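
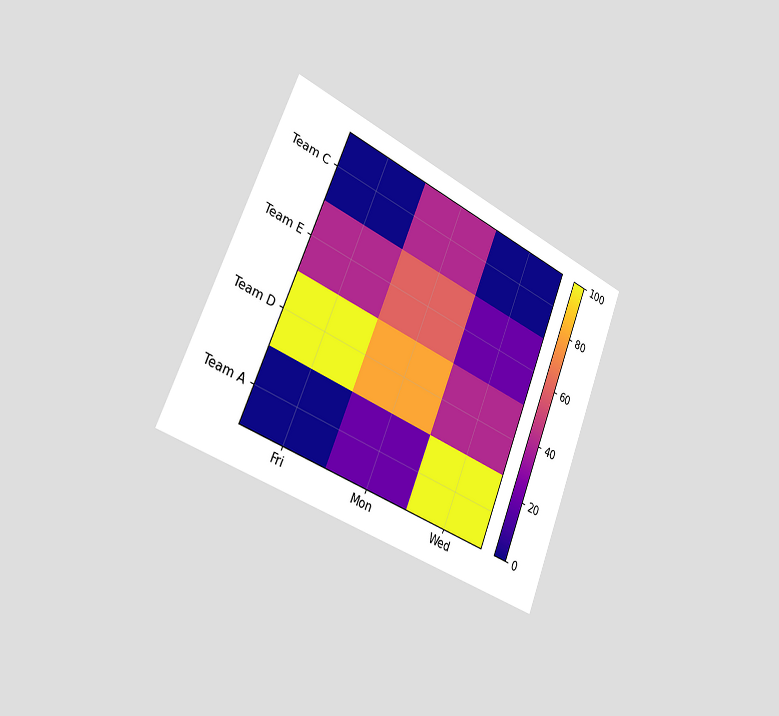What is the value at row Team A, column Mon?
The chart is tilted about 22° clockwise and viewed slightly from the left. Matching cell (Team A, Mon) against the colorbar gives 20.

20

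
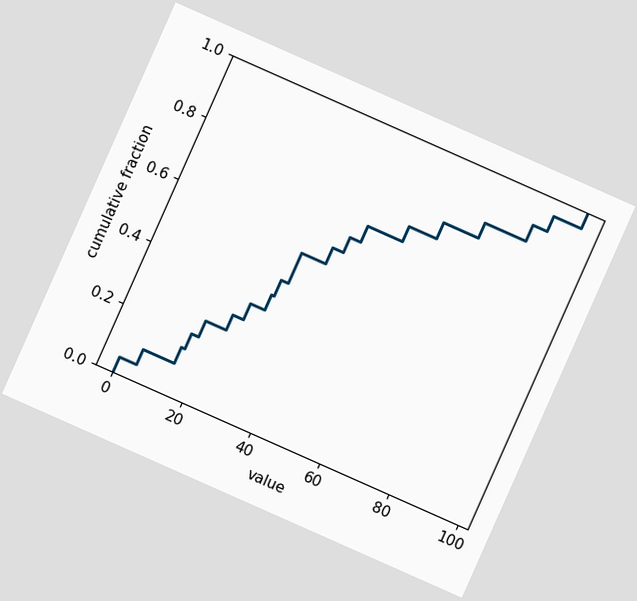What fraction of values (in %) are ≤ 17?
The chart is tilted about 24° clockwise. At x=17 the ECDF step is at 25%.

25%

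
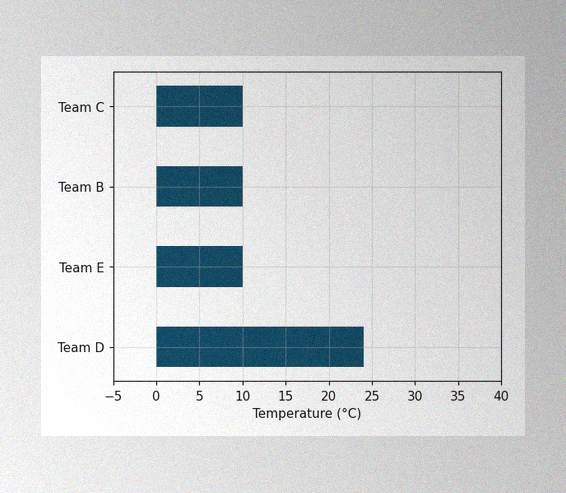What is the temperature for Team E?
The image has some photo noise and uneven lighting. Reading along the chart's x-axis, the Team E bar reaches 10°C.

10°C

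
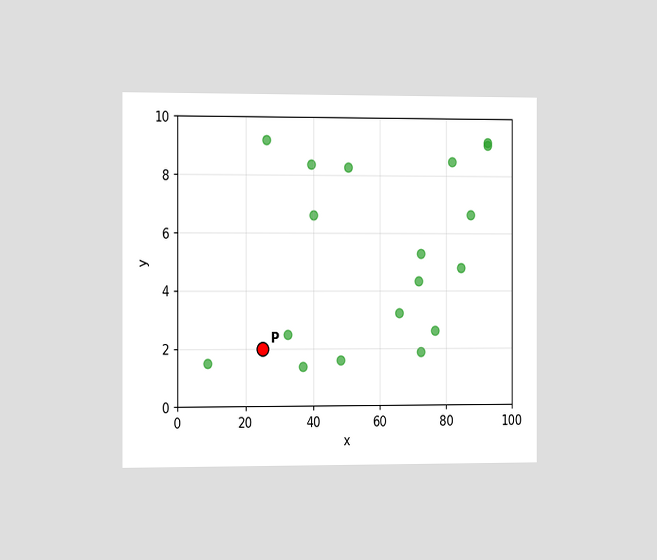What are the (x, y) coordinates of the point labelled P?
(25, 2)

The chart is viewed slightly from the left. Following the gridlines from P to each axis, P sits at (25, 2).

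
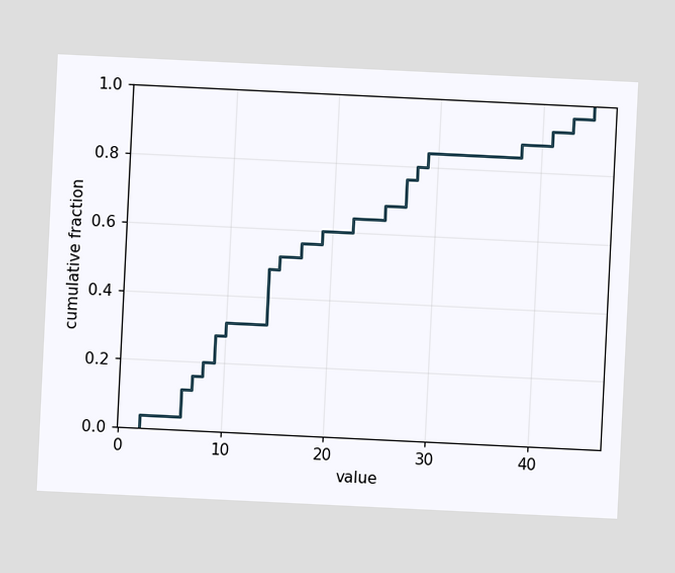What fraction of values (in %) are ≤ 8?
20%

The chart is tilted about 3° clockwise. At x=8 the ECDF step is at 20%.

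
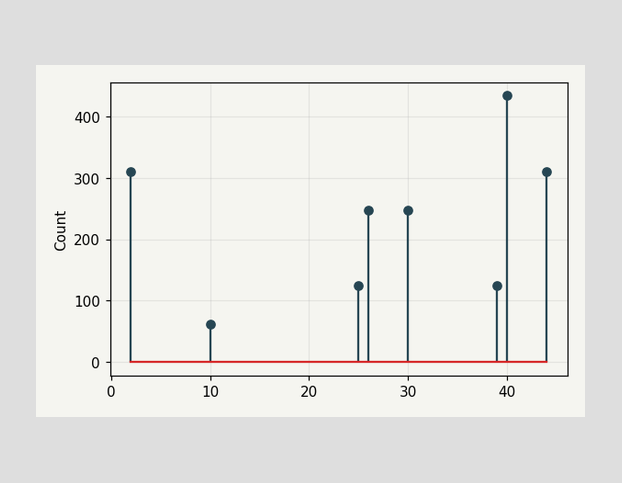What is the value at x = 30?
248

The stem at x=30 reaches 248.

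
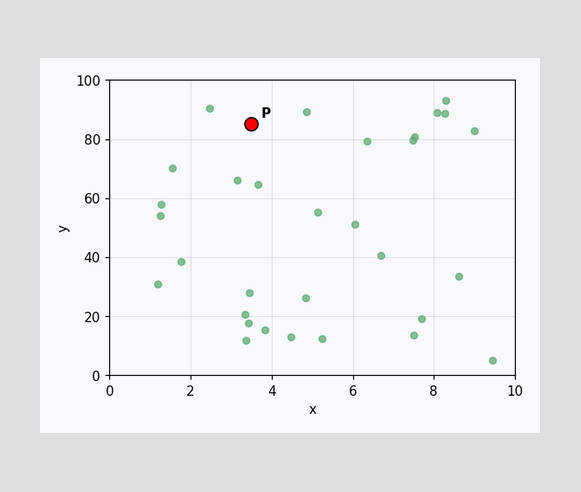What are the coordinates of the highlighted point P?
(3.5, 85)

Following the gridlines from P to each axis, P sits at (3.5, 85).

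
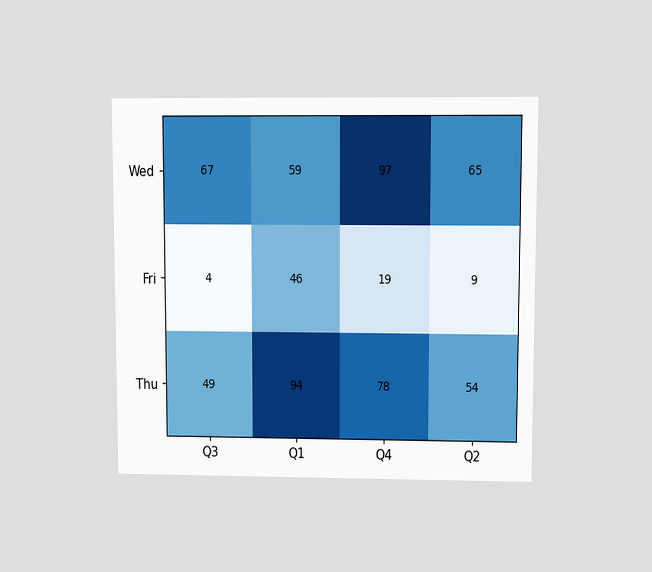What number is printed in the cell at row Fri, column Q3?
4

The chart is viewed at a slight angle. The (Fri, Q3) cell reads 4.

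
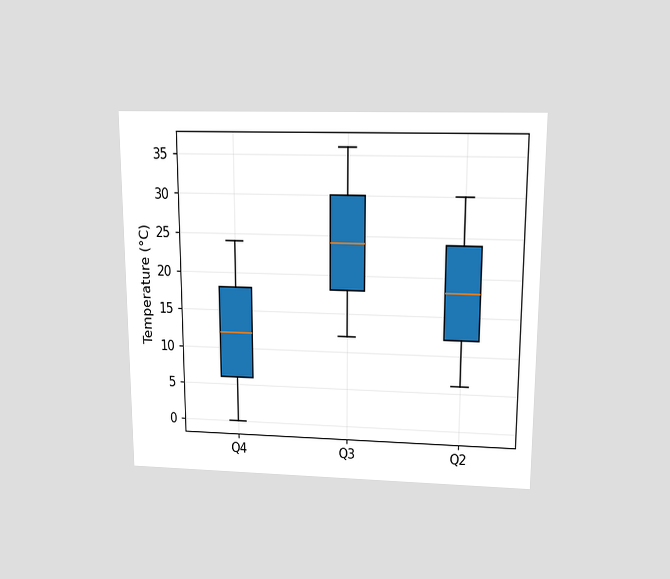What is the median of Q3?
The chart is viewed slightly from above. The median line in the Q3 box sits at 24°C.

24°C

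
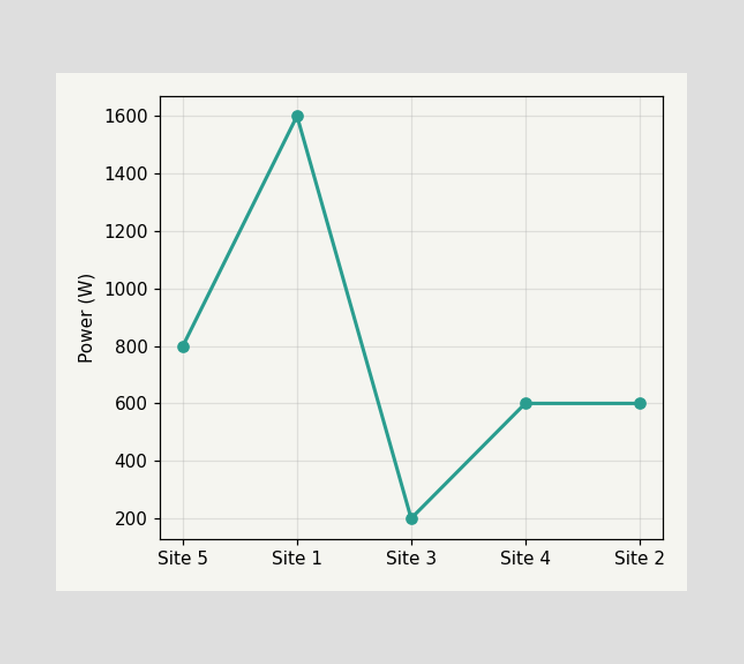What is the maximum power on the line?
The highest point is at Site 1, and reading across to the y-axis gives 1600W.

1600W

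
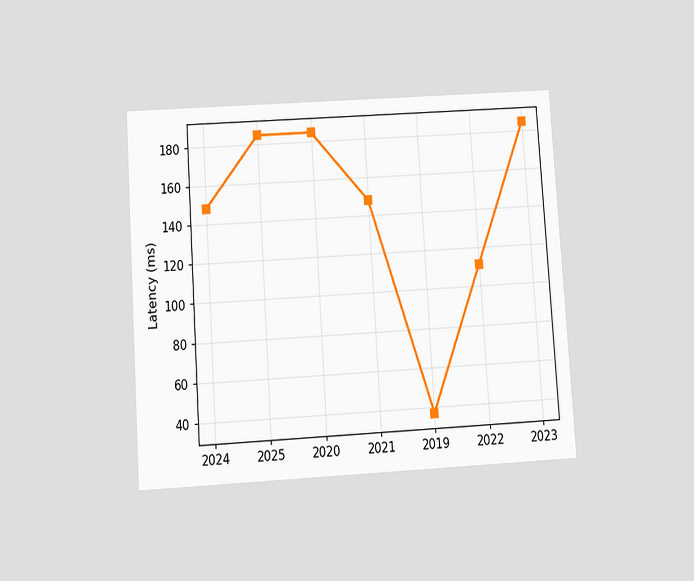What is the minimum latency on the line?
The chart is tilted about 4° counter-clockwise and viewed slightly from below. The lowest point is at 2019, and reading across to the y-axis gives 37ms.

37ms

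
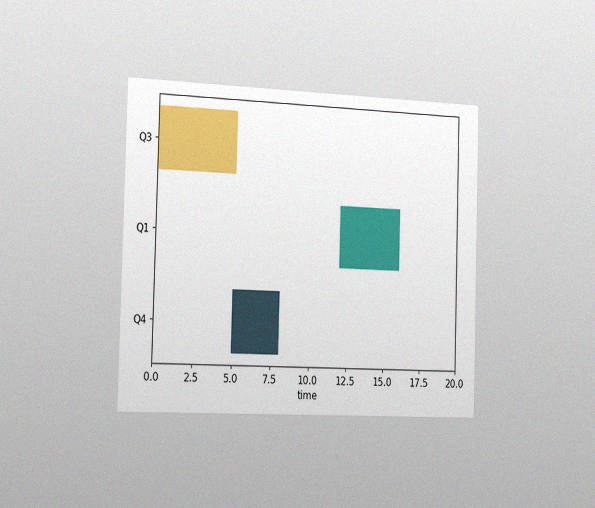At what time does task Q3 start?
The chart is viewed slightly from the left, with some photo noise. The Q3 bar begins at t=0.

0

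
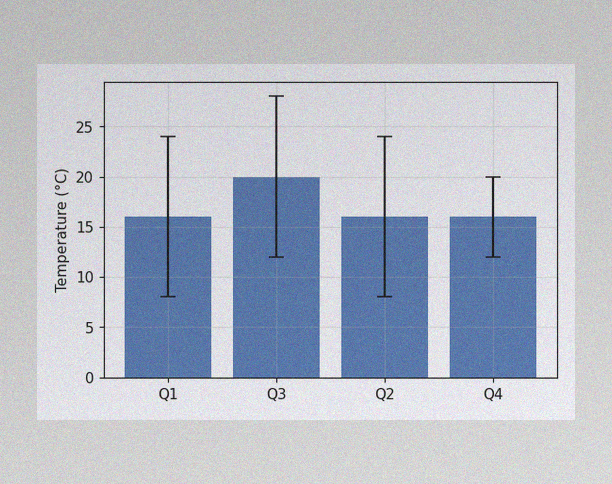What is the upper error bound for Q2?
24°C

The image has some photo noise and uneven lighting. The Q2 bar's upper whisker reaches 24°C.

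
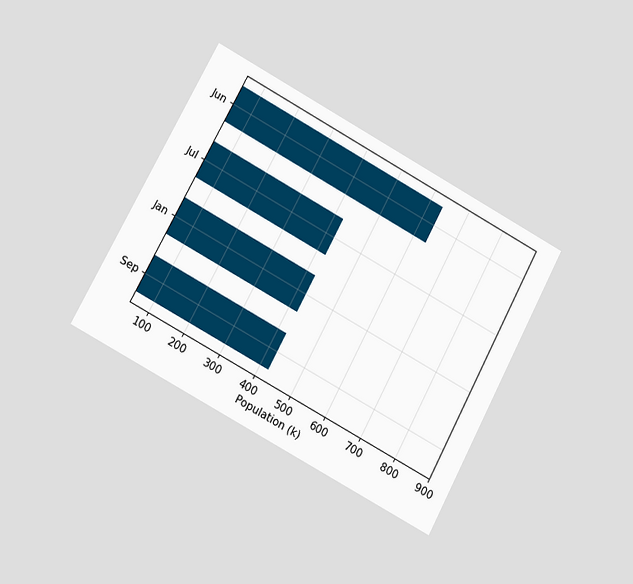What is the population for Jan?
The chart is tilted about 28° clockwise and viewed at a slight angle. Reading along the chart's x-axis, the Jan bar reaches 424k.

424k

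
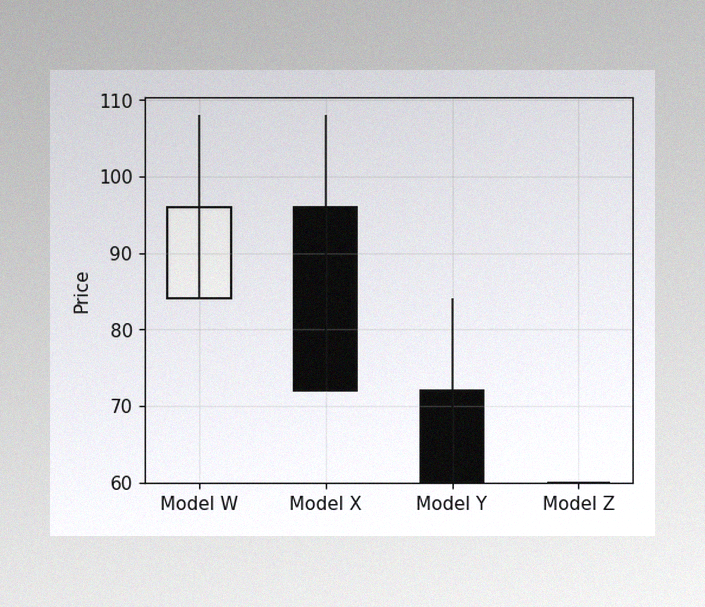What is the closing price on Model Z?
60

The image has some photo noise and uneven lighting. The Model Z candle closes at 60.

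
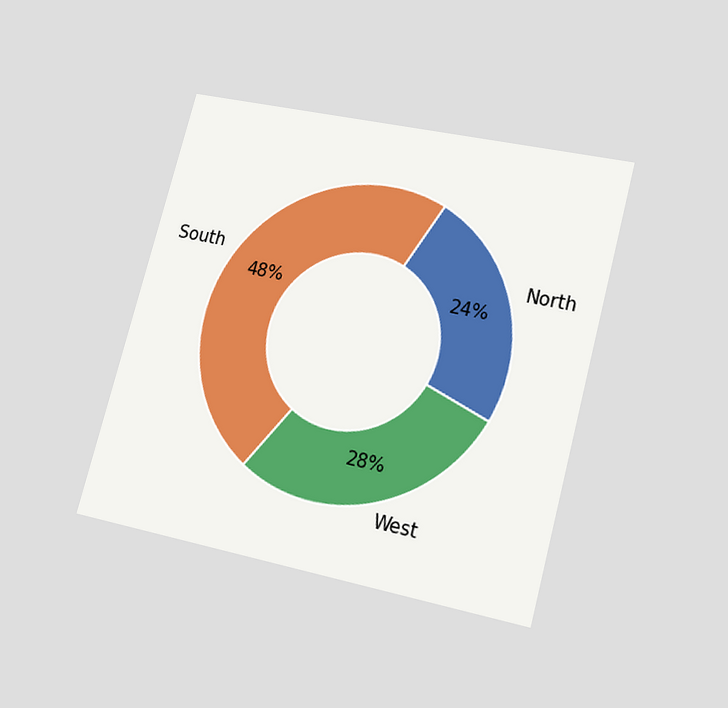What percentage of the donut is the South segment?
The chart is tilted about 15° clockwise and viewed at a slight angle. The South segment takes up 48% of the ring.

48%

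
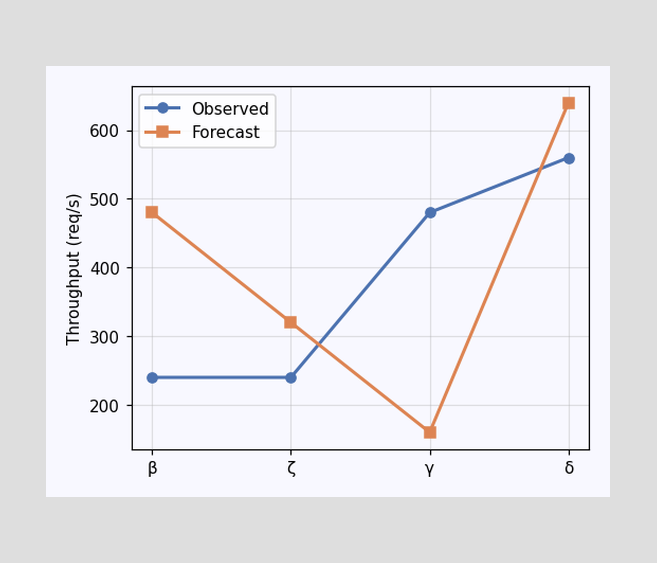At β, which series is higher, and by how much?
Forecast, by 240req/s

At β, Forecast sits above the other line by 240req/s.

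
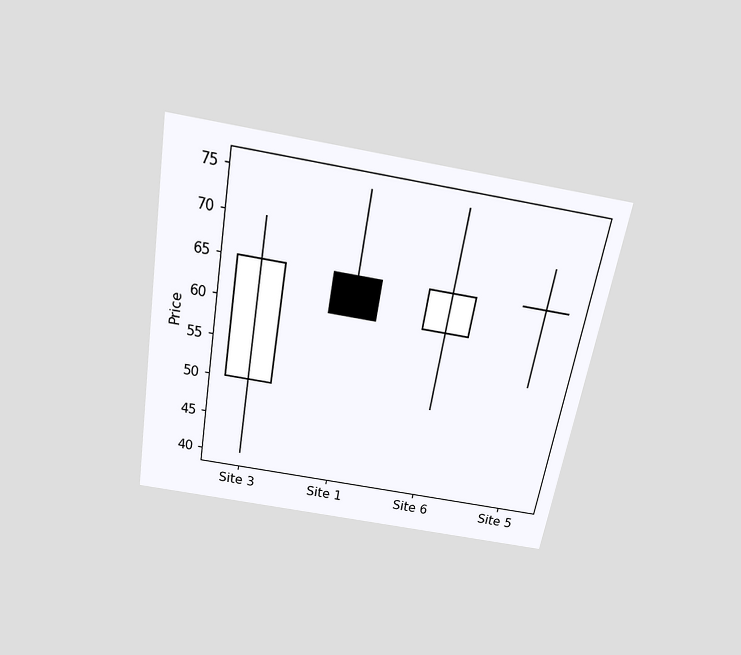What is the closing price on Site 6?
65

The chart is tilted about 10° clockwise and viewed slightly from above. The Site 6 candle closes at 65.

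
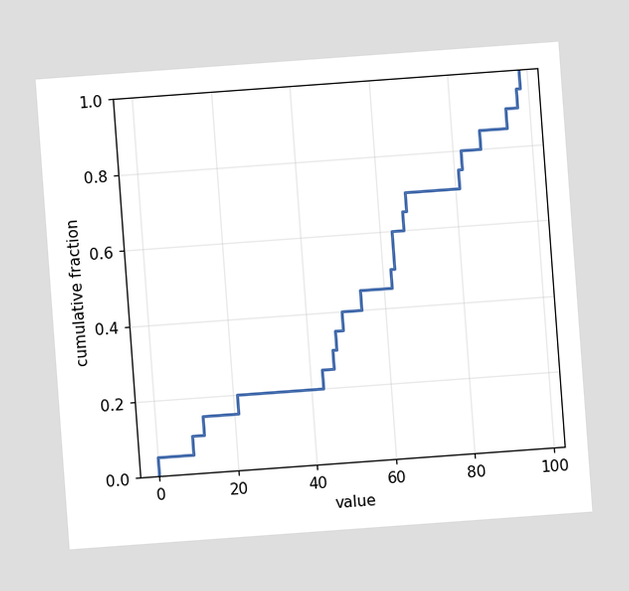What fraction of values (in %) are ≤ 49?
The chart is tilted about 4° counter-clockwise. At x=49 the ECDF step is at 40%.

40%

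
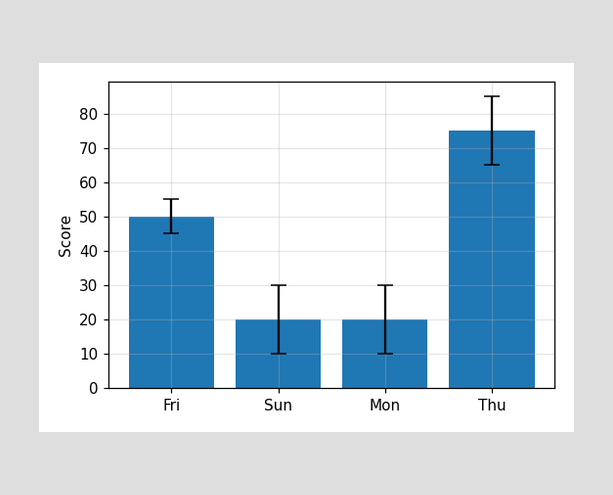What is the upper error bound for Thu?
85

The Thu bar's upper whisker reaches 85.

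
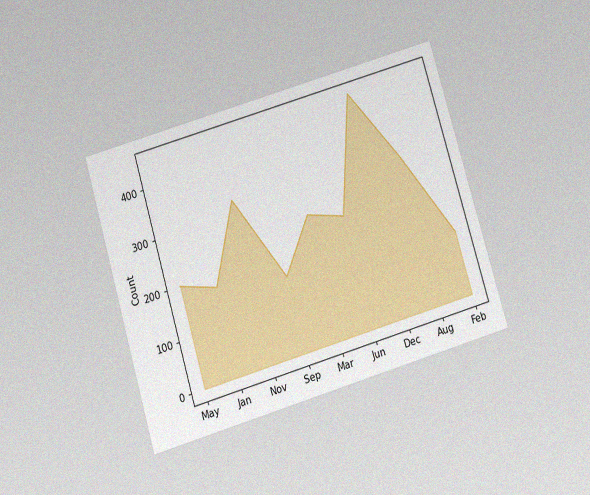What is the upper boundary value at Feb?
The chart is tilted about 17° counter-clockwise and viewed slightly from below, with some photo noise. At Feb the upper boundary is at 125.

125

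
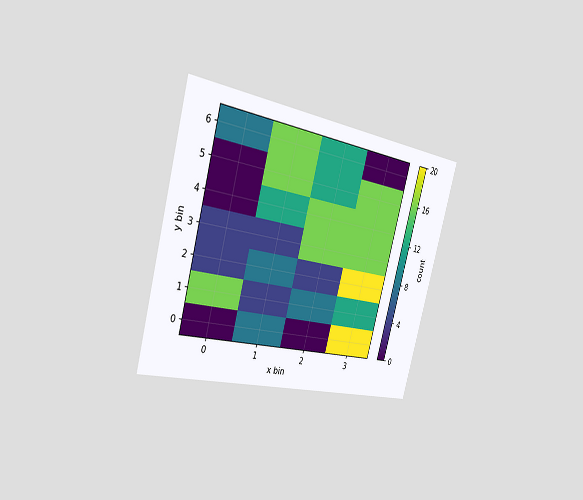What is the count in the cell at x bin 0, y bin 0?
0

The chart is tilted about 15° clockwise and viewed slightly from the left. Matching the cell (0, 0) against the colorbar gives 0.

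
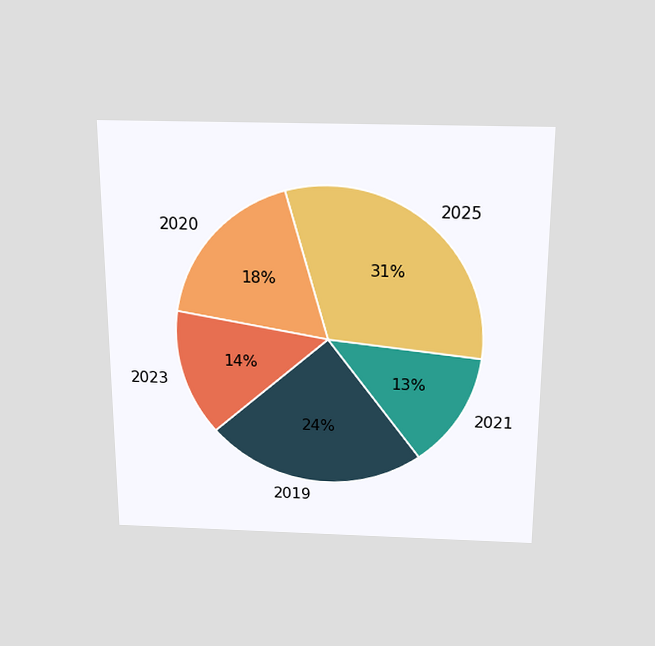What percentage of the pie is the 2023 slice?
14%

The chart is viewed slightly from above. The 2023 slice takes up 14% of the pie.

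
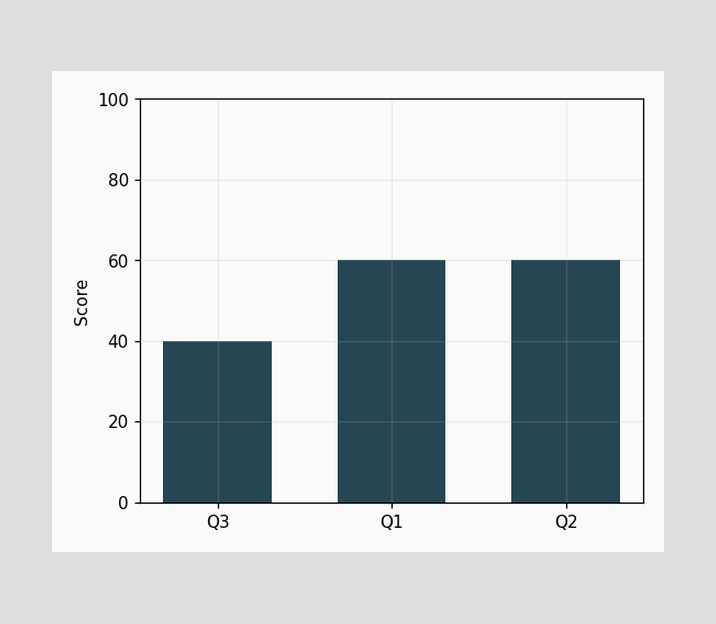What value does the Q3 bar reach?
Reading along the chart's y-axis, the Q3 bar reaches 40.

40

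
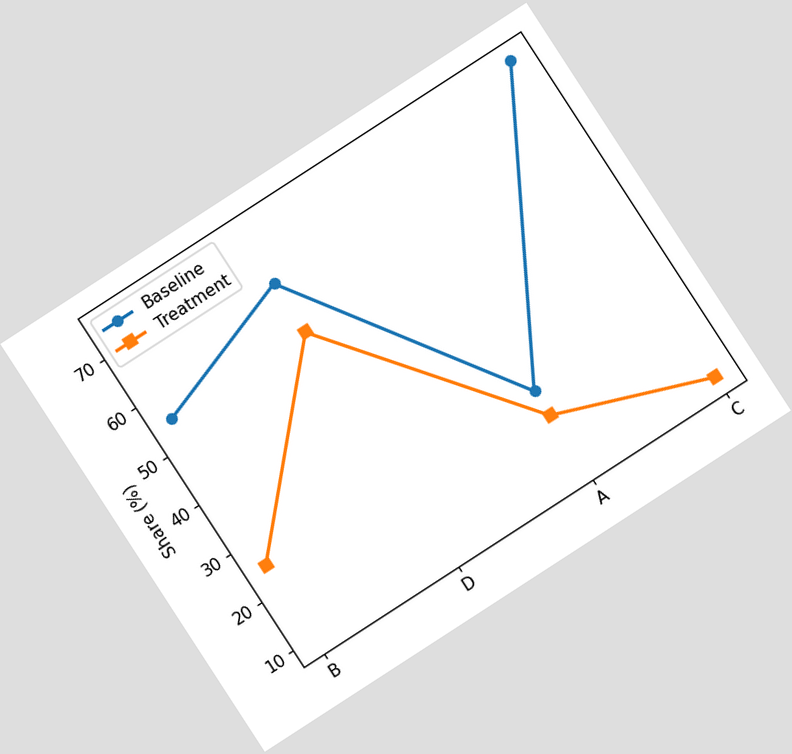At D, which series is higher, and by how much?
The chart is tilted about 33° counter-clockwise. At D, Baseline sits above the other line by 10%.

Baseline, by 10%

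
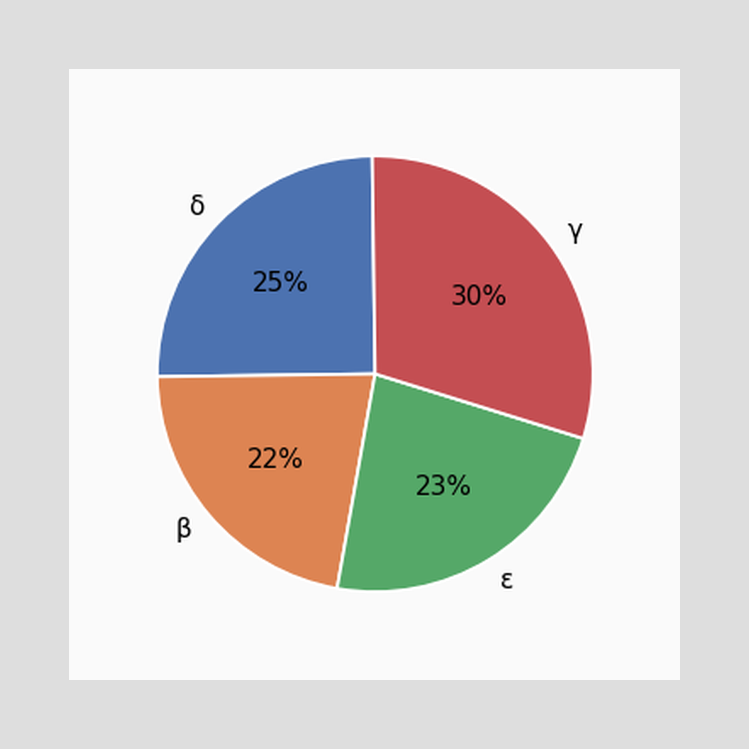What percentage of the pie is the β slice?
22%

The β slice takes up 22% of the pie.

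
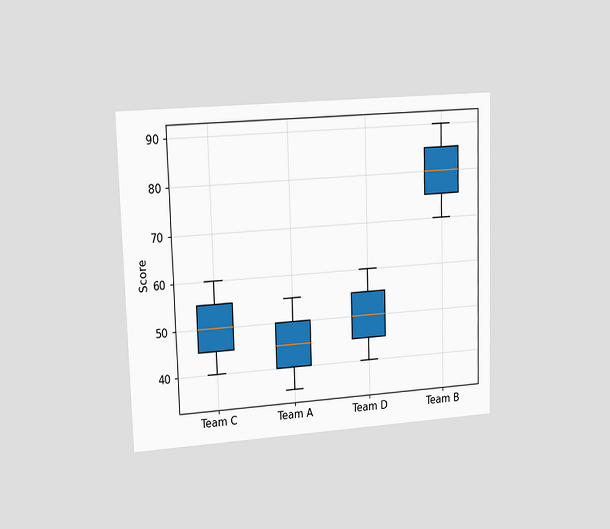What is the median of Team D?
The chart is viewed slightly from the left. The median line in the Team D box sits at 50.

50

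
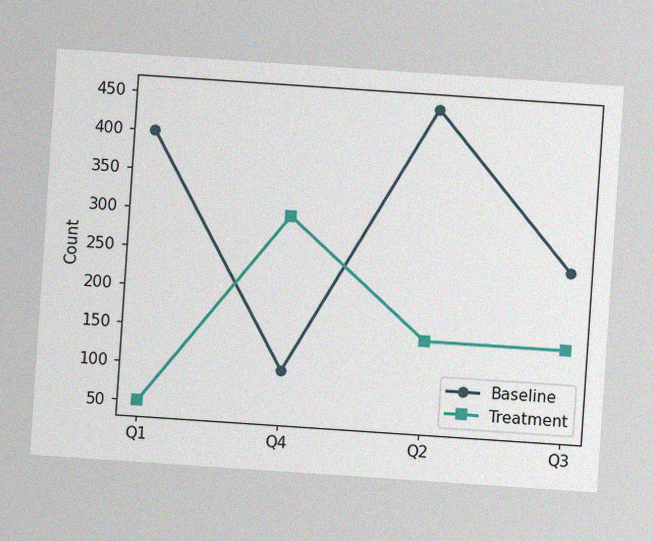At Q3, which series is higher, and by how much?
The chart is tilted about 4° clockwise, with some photo noise. At Q3, Baseline sits above the other line by 100.

Baseline, by 100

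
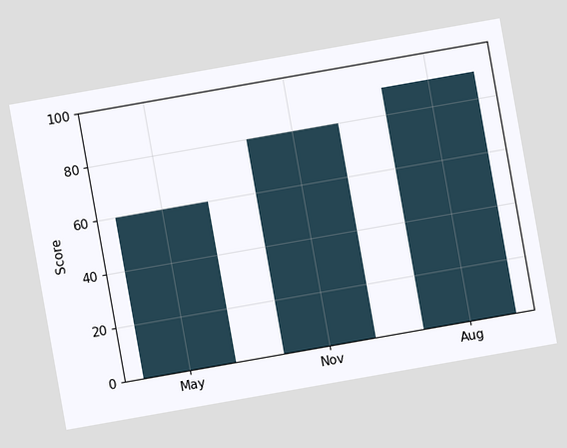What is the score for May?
The chart is tilted about 10° counter-clockwise. Reading along the chart's y-axis, the May bar reaches 60.

60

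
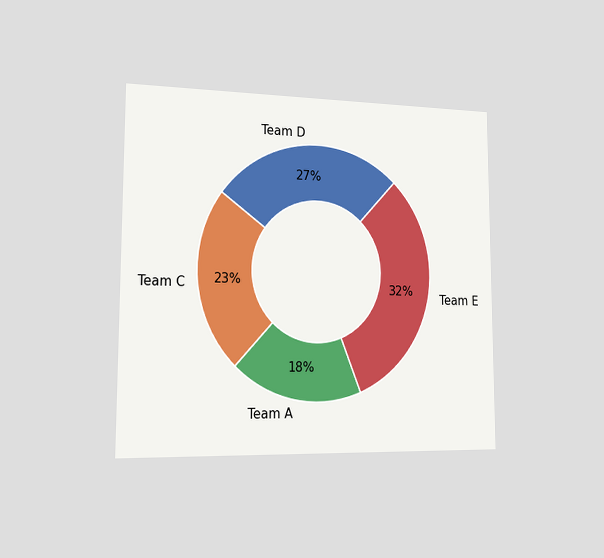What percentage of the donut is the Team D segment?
27%

The chart is viewed slightly from the left. The Team D segment takes up 27% of the ring.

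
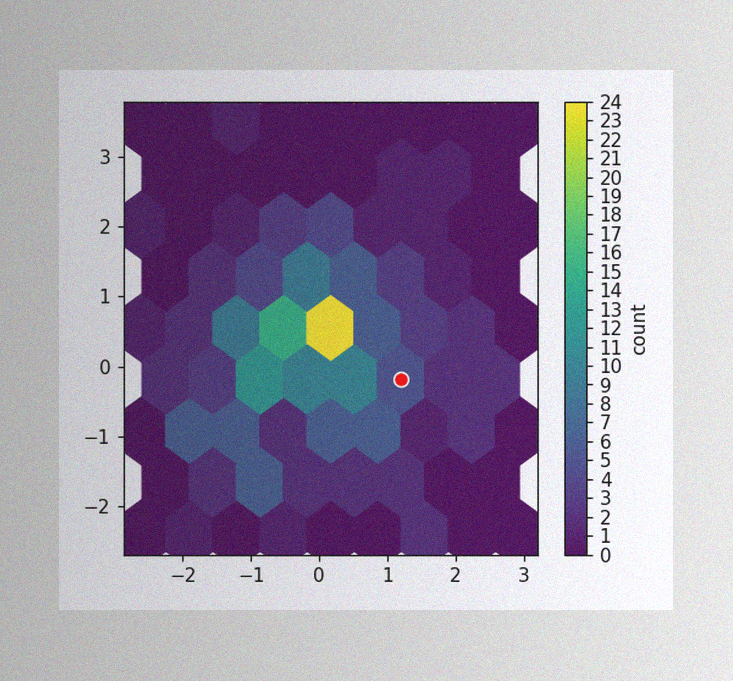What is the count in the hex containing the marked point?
5

The image has some photo noise and uneven lighting. The marked hex reads 5 on the colorbar.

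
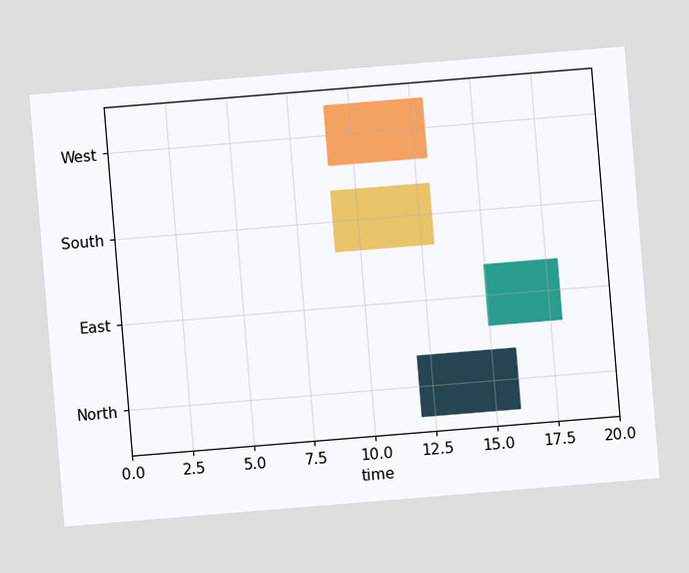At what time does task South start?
The chart is tilted about 5° counter-clockwise. The South bar begins at t=9.

9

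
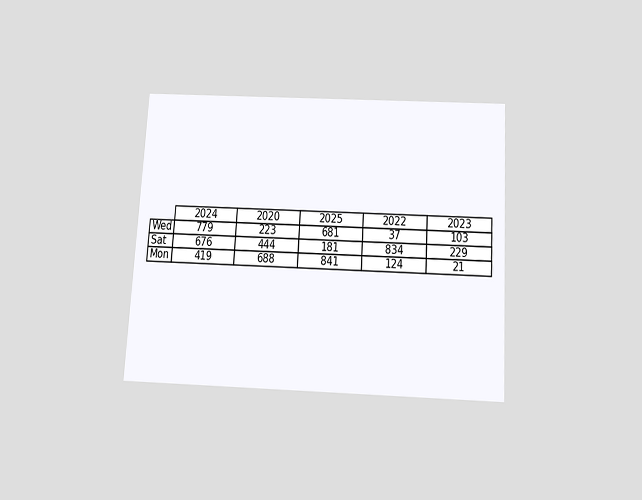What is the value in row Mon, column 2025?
841

The chart is tilted about 3° clockwise and viewed slightly from below. The (Mon, 2025) cell reads 841.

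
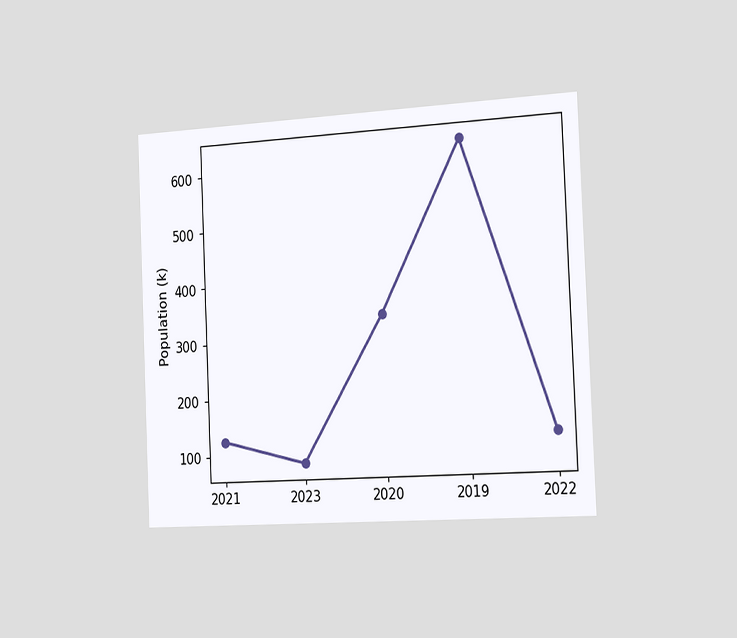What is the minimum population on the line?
84k

The chart is tilted about 3° counter-clockwise and viewed slightly from the right. The lowest point is at 2023, and reading across to the y-axis gives 84k.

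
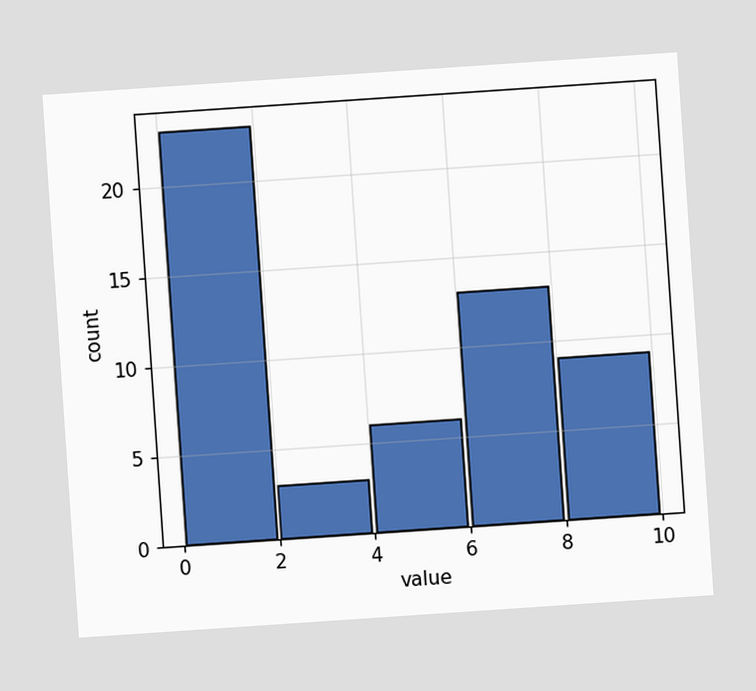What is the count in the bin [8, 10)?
9

The chart is tilted about 4° counter-clockwise. The [8, 10) bin has height 9.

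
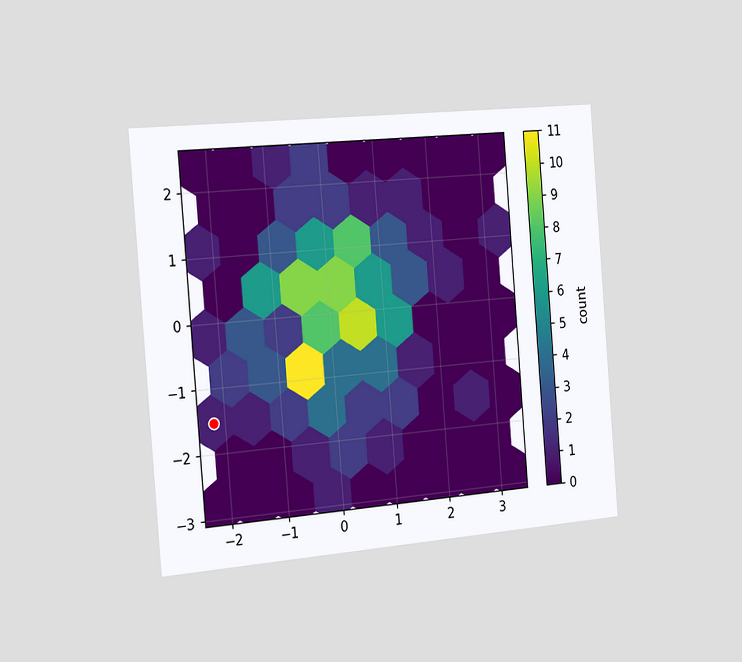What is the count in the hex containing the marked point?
The chart is tilted about 5° counter-clockwise and viewed slightly from the left. The marked hex reads 1 on the colorbar.

1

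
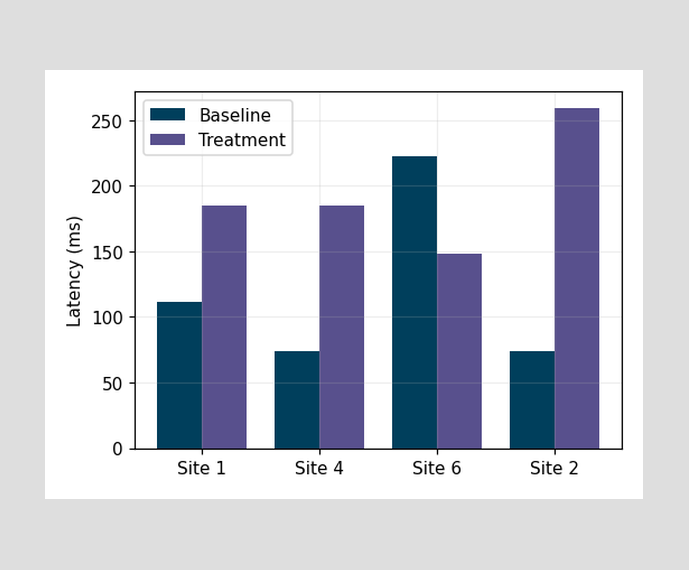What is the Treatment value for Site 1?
185ms

The Treatment bar at Site 1 reaches 185ms on the y-axis.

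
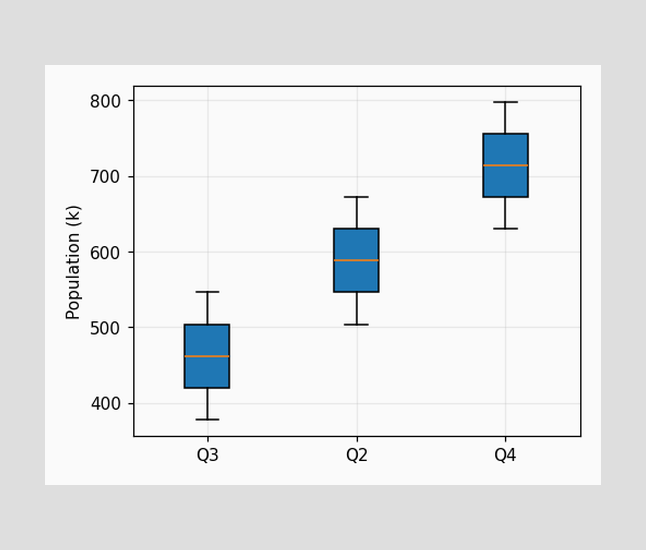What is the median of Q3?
462k

The median line in the Q3 box sits at 462k.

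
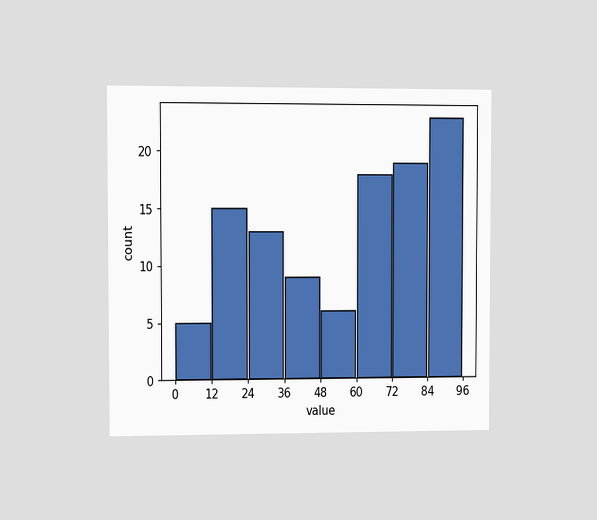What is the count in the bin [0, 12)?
5

The chart is viewed at a slight angle. The [0, 12) bin has height 5.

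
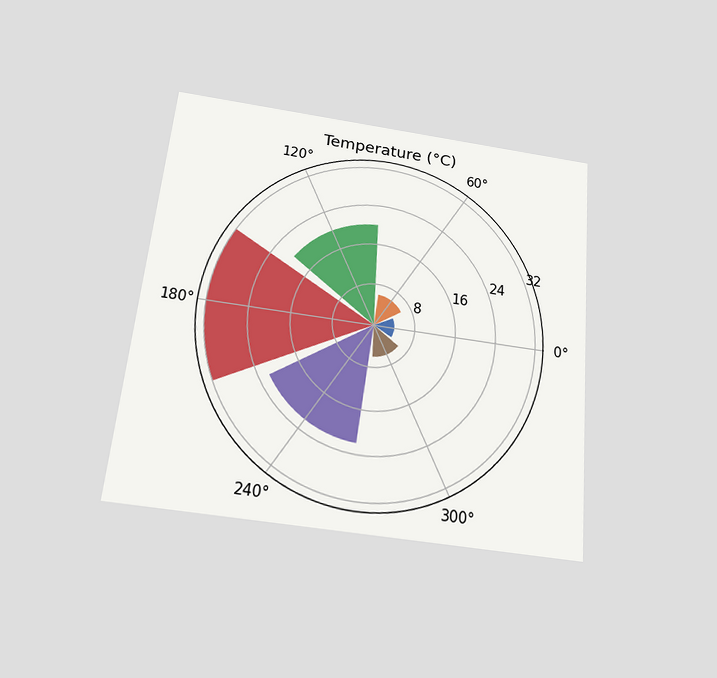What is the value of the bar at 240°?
22°C

The chart is tilted about 6° clockwise and viewed slightly from below. The bar at 240° reaches 22°C on the radial axis.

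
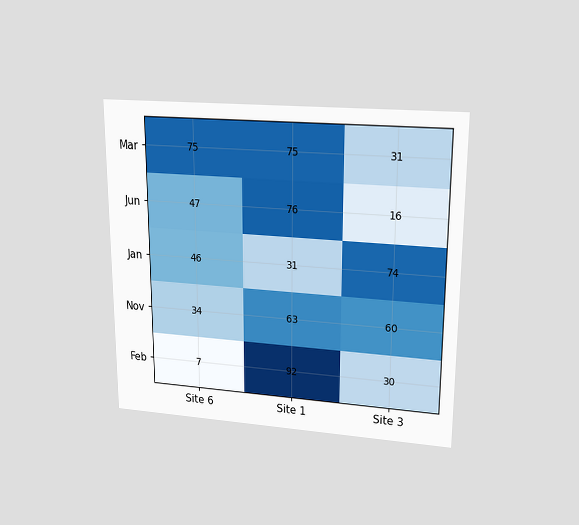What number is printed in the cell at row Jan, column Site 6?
46

The chart is viewed at a slight angle. The (Jan, Site 6) cell reads 46.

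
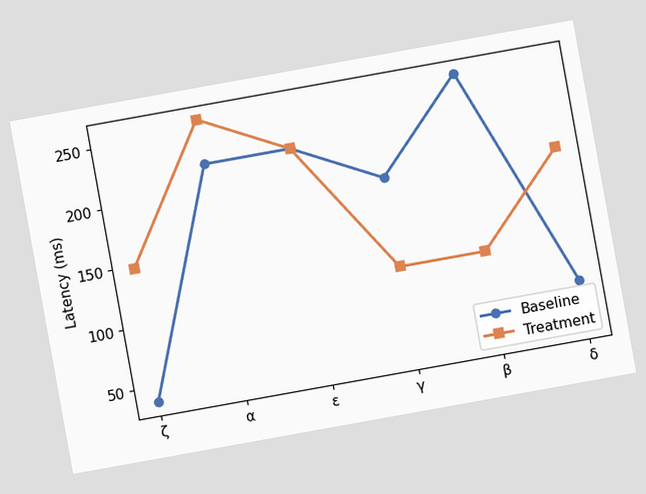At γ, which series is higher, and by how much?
The chart is tilted about 10° counter-clockwise. At γ, Baseline sits above the other line by 74ms.

Baseline, by 74ms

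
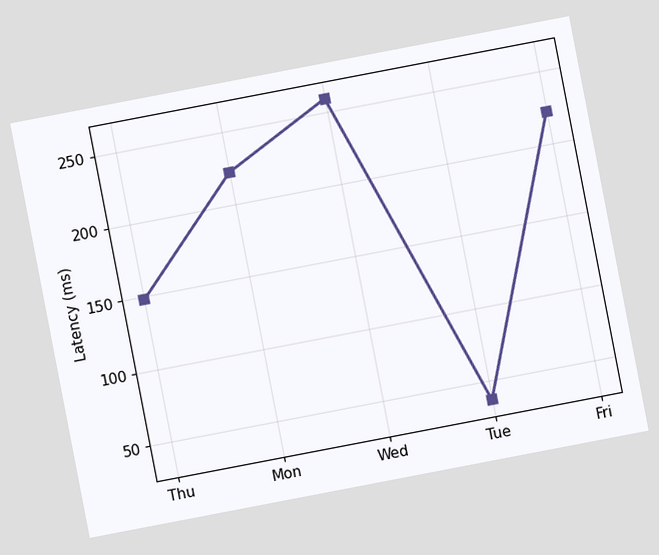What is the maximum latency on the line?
259ms

The chart is tilted about 11° counter-clockwise. The highest point is at Wed, and reading across to the y-axis gives 259ms.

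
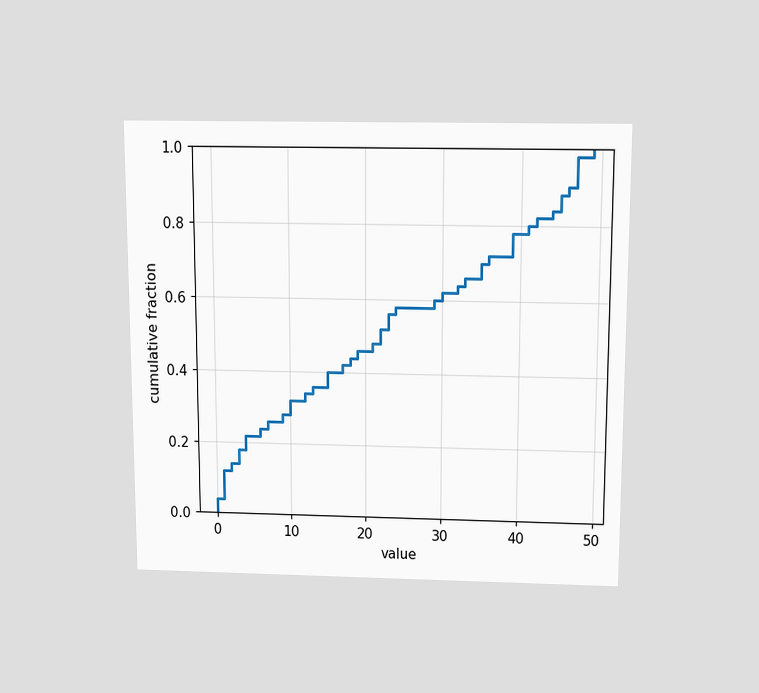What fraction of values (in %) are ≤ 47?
98%

The chart is viewed slightly from above. At x=47 the ECDF step is at 98%.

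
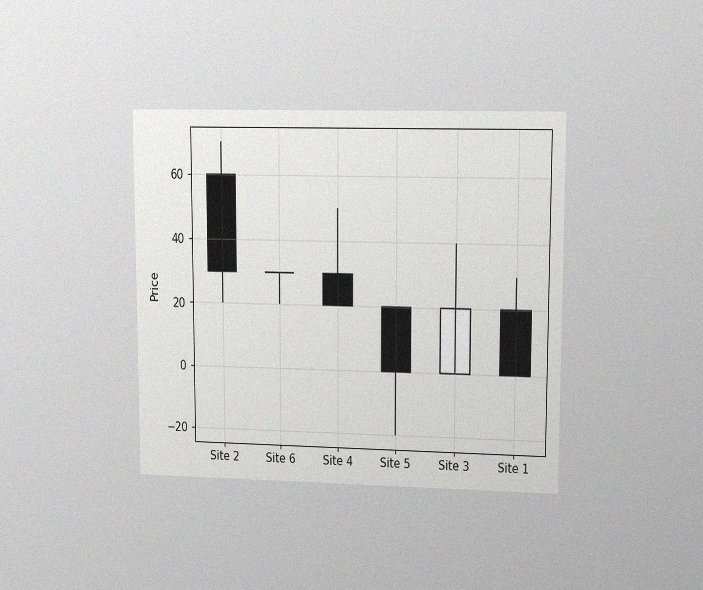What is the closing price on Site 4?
20

The chart is viewed at a slight angle, with some photo noise. The Site 4 candle closes at 20.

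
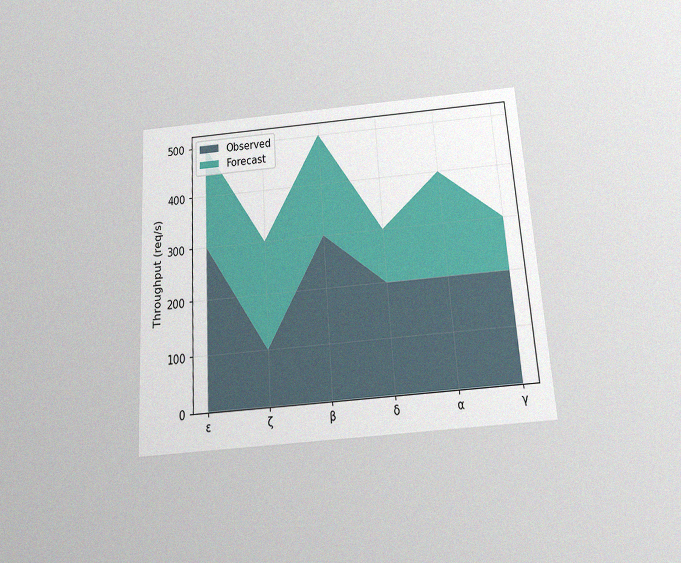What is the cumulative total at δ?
The chart is tilted about 4° counter-clockwise and viewed slightly from below, with some photo noise. The stacked total at δ reaches 300req/s.

300req/s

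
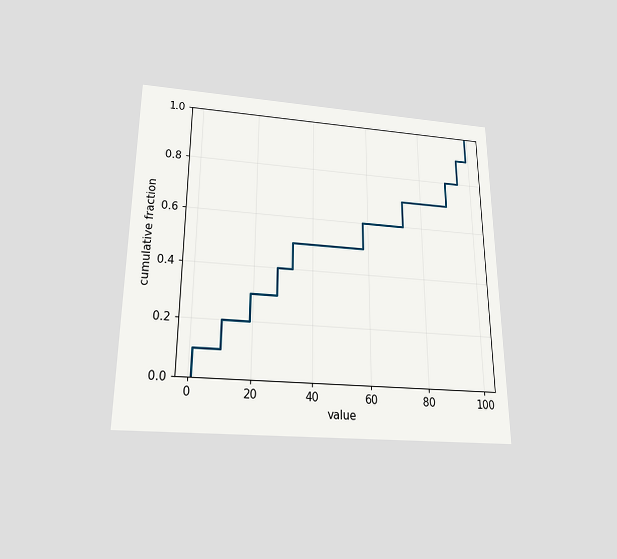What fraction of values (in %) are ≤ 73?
70%

The chart is viewed slightly from below. At x=73 the ECDF step is at 70%.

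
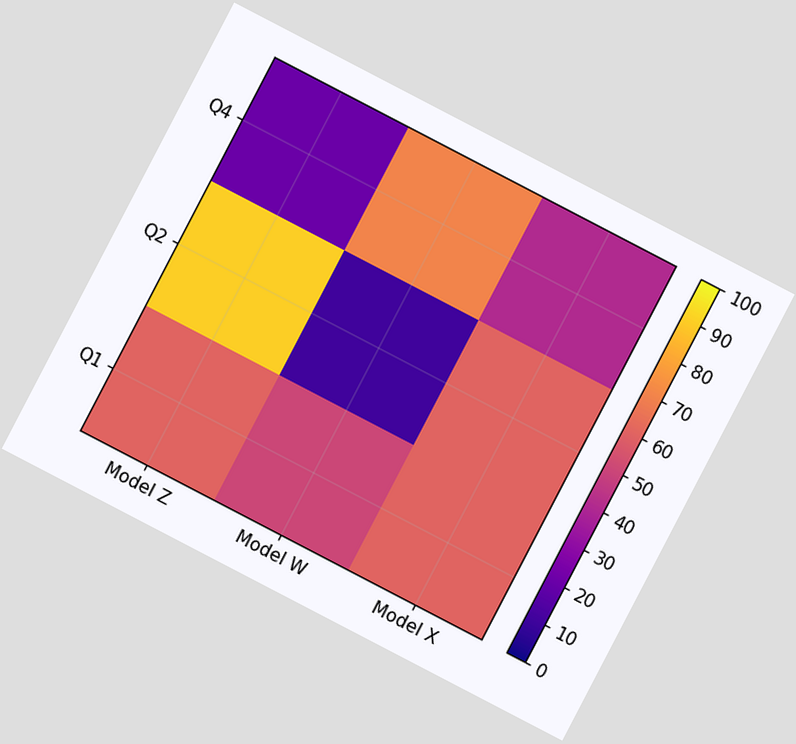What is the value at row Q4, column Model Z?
The chart is tilted about 28° clockwise. Matching cell (Q4, Model Z) against the colorbar gives 20.

20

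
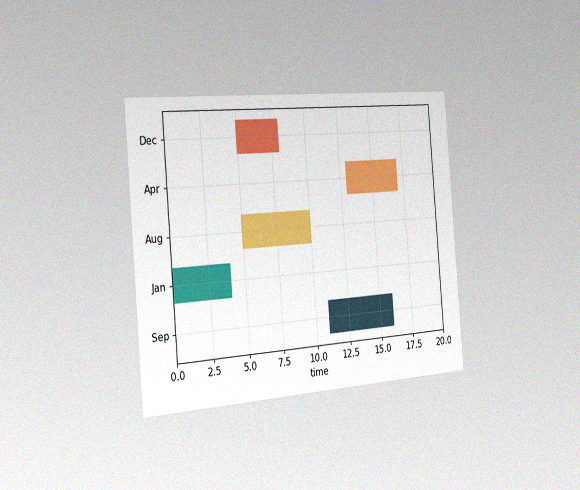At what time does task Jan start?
0

The chart is tilted about 5° counter-clockwise and viewed slightly from the left, with some photo noise. The Jan bar begins at t=0.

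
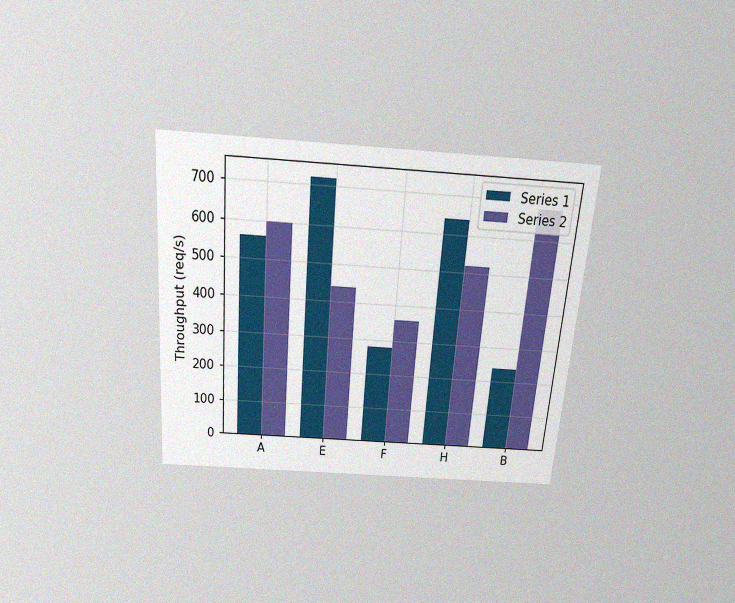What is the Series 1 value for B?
The chart is tilted about 5° clockwise and viewed slightly from above, with some photo noise. The Series 1 bar at B reaches 240req/s on the y-axis.

240req/s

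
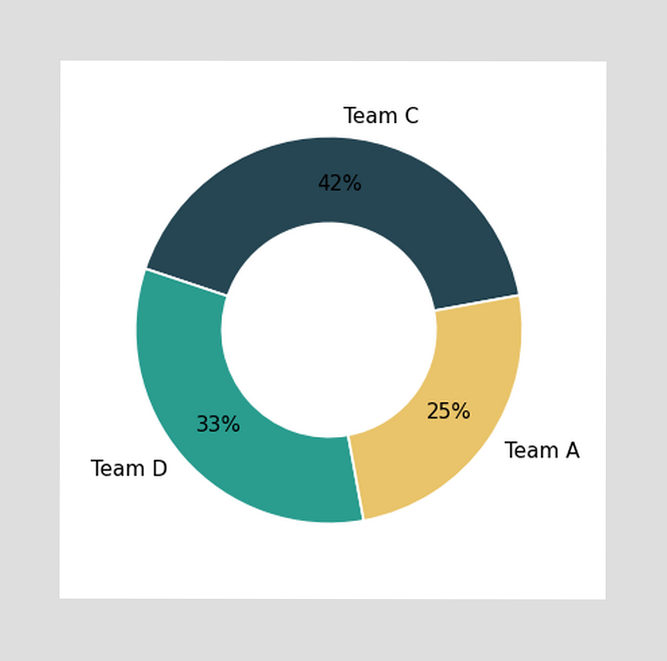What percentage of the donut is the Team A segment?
The Team A segment takes up 25% of the ring.

25%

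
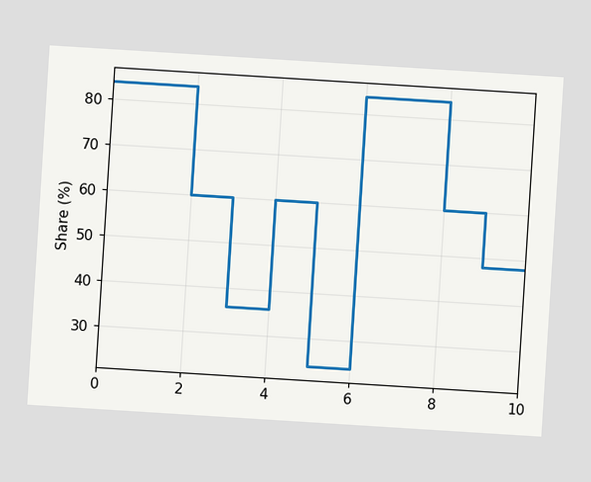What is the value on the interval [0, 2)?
84%

The chart is tilted about 4° clockwise. On [0, 2) the step sits at 84%.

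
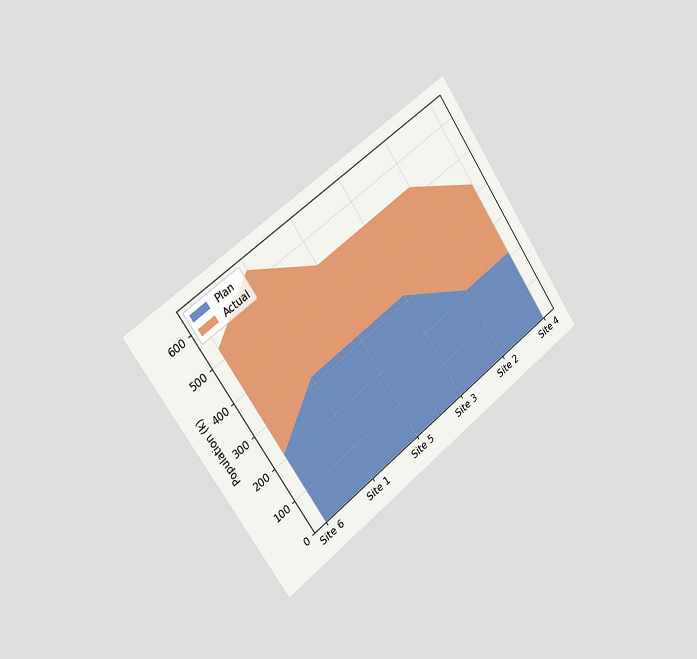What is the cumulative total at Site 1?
636k

The chart is tilted about 35° counter-clockwise and viewed slightly from the left. The stacked total at Site 1 reaches 636k.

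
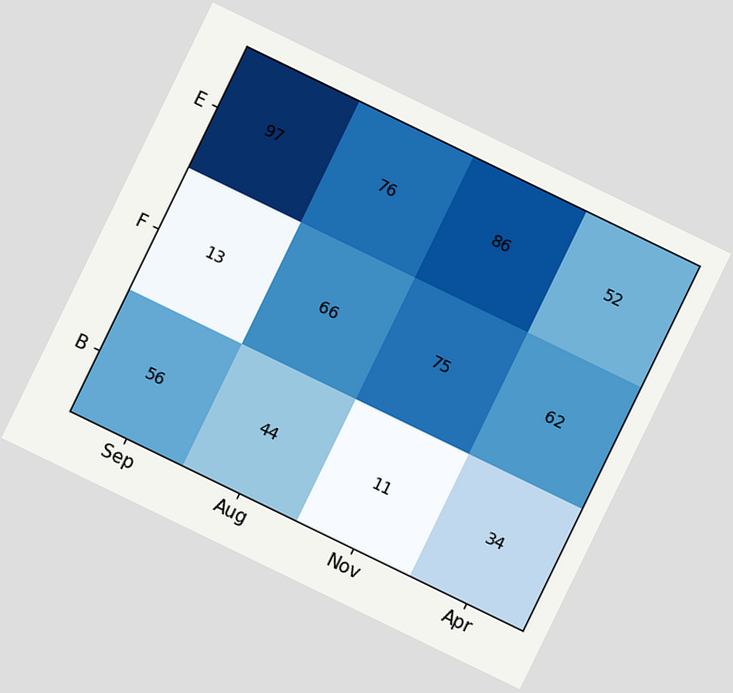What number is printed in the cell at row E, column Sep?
97

The chart is tilted about 26° clockwise. The (E, Sep) cell reads 97.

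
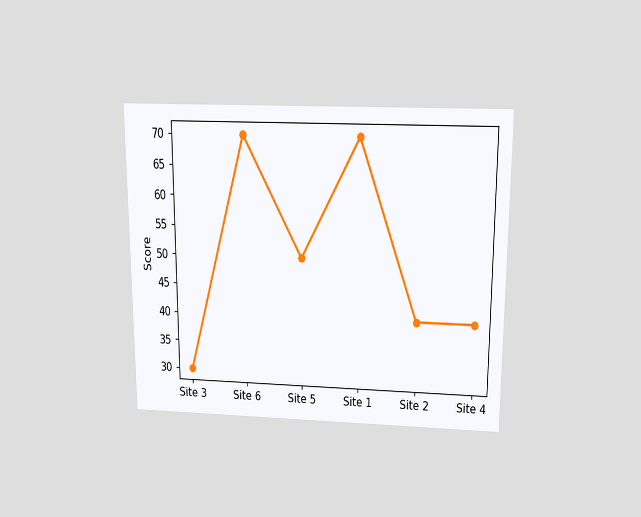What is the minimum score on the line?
The chart is viewed slightly from above. The lowest point is at Site 3, and reading across to the y-axis gives 30.

30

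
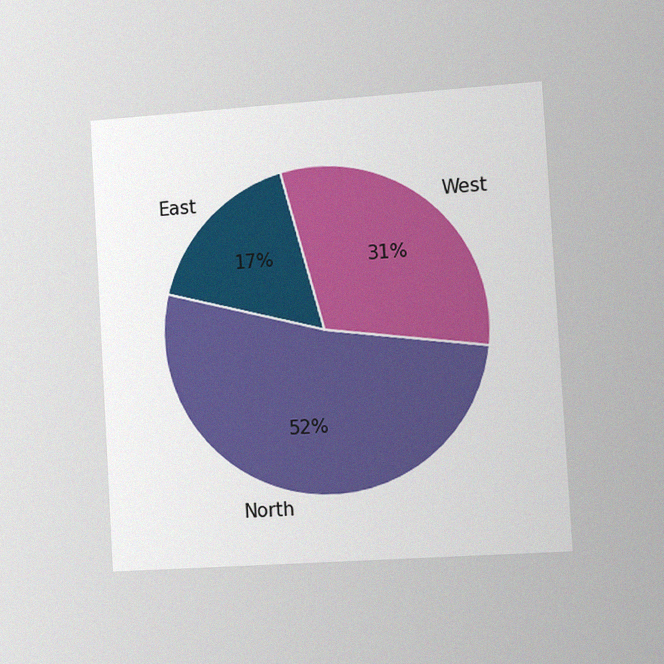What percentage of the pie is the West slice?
31%

The chart is tilted about 3° counter-clockwise and viewed slightly from the right, with some photo noise. The West slice takes up 31% of the pie.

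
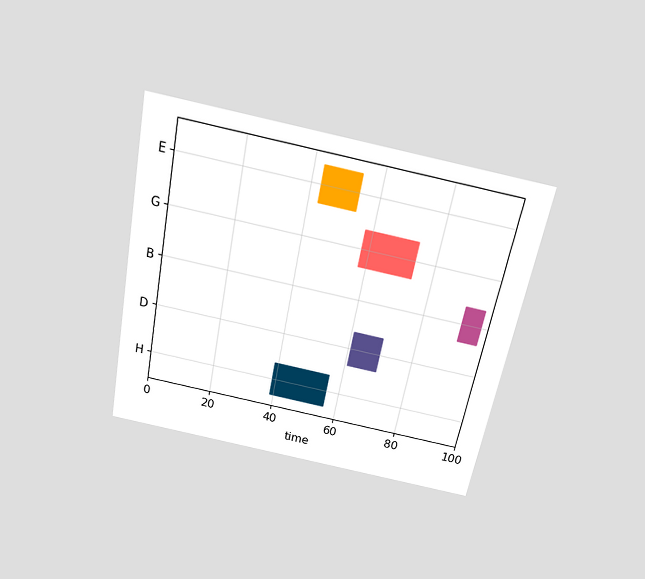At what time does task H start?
39

The chart is tilted about 11° clockwise and viewed slightly from above. The H bar begins at t=39.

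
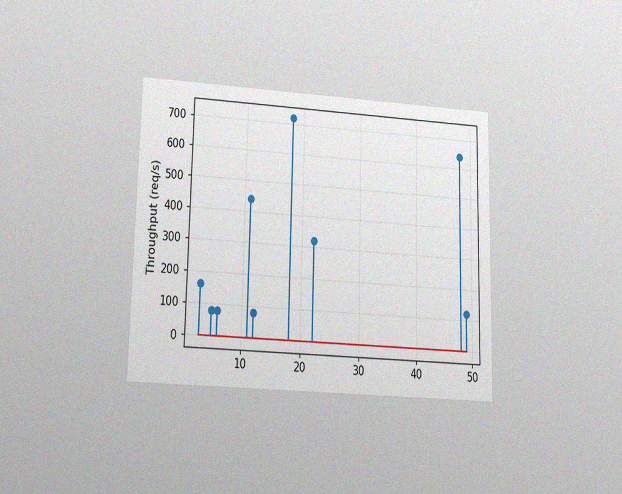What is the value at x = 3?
The chart is viewed at a slight angle, with some photo noise. The stem at x=3 reaches 160req/s.

160req/s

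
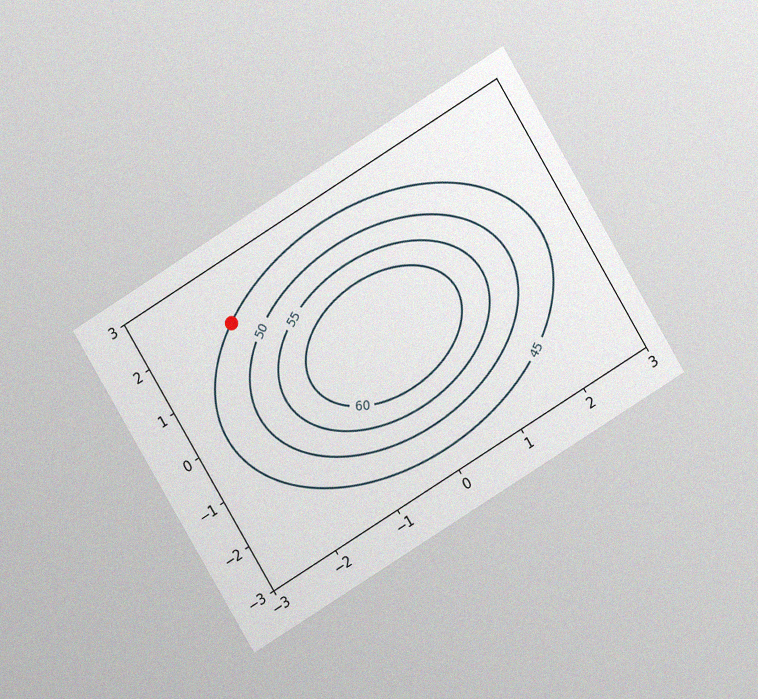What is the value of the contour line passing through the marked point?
45

The chart is tilted about 31° counter-clockwise and viewed at a slight angle, with some photo noise. The marked point sits on the contour labelled 45.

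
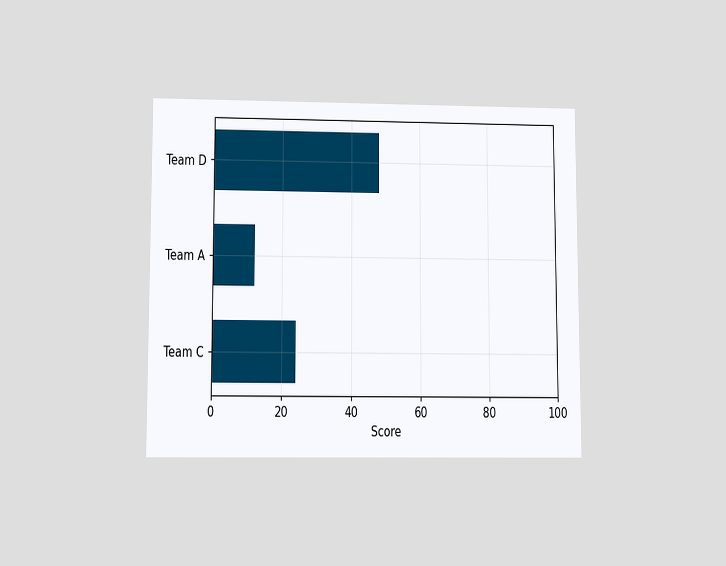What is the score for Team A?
The chart is viewed slightly from below. Reading along the chart's x-axis, the Team A bar reaches 12.

12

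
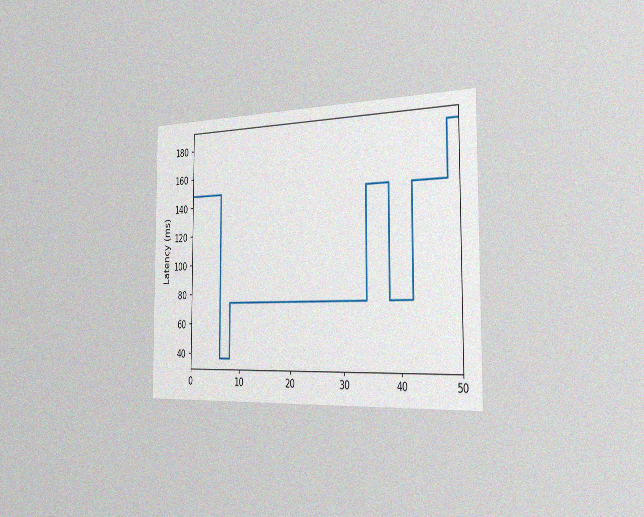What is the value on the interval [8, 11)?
74ms

The chart is viewed slightly from the right, with some photo noise. On [8, 11) the step sits at 74ms.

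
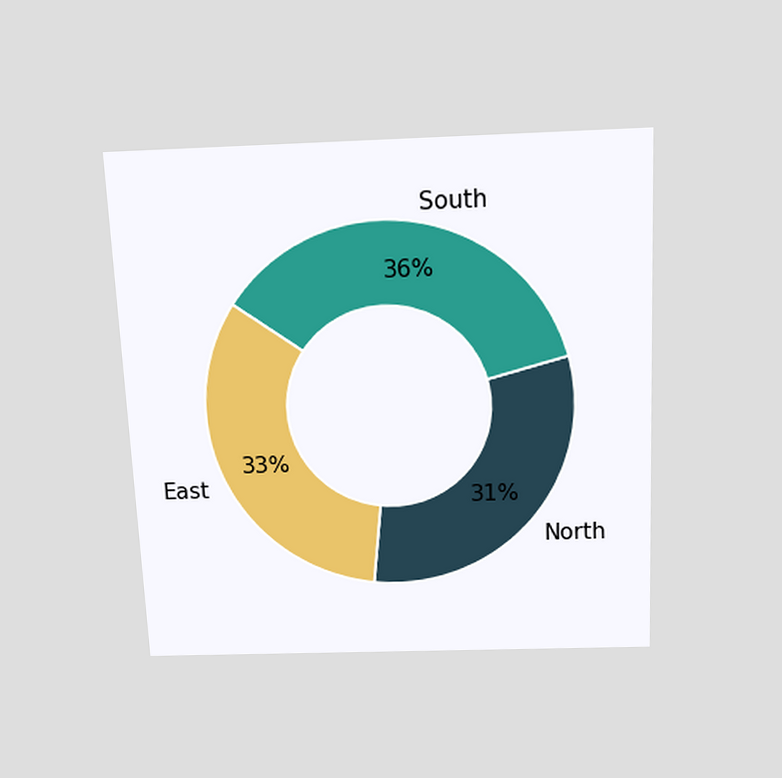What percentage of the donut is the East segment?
The chart is tilted about 2° counter-clockwise and viewed slightly from above. The East segment takes up 33% of the ring.

33%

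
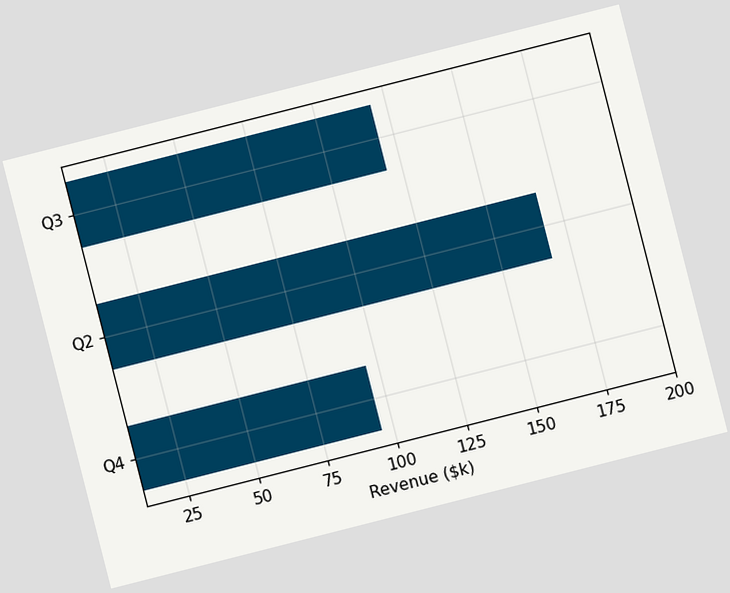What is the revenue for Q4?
$96k

The chart is tilted about 14° counter-clockwise. Reading along the chart's x-axis, the Q4 bar reaches $96k.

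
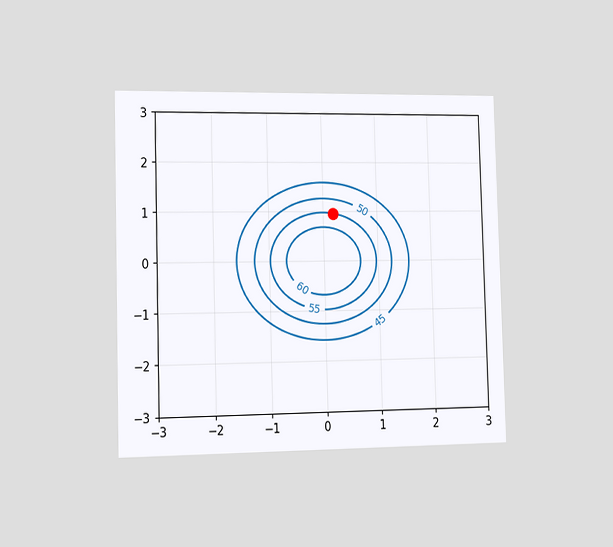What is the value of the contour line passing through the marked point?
55

The chart is viewed slightly from the left. The marked point sits on the contour labelled 55.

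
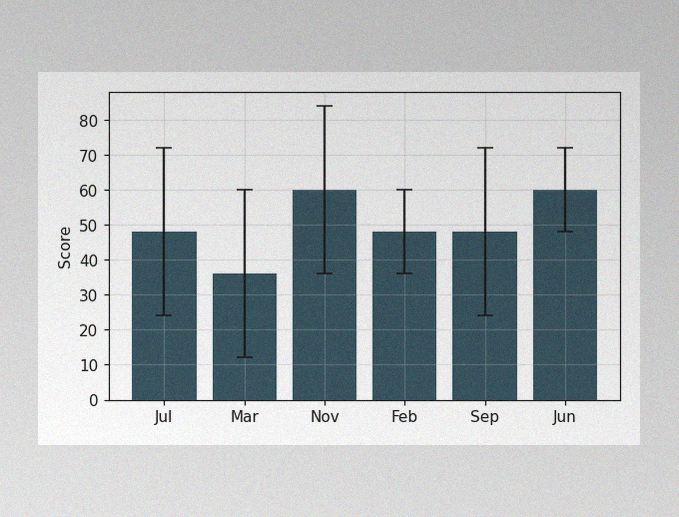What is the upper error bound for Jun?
The image has some photo noise and uneven lighting. The Jun bar's upper whisker reaches 72.

72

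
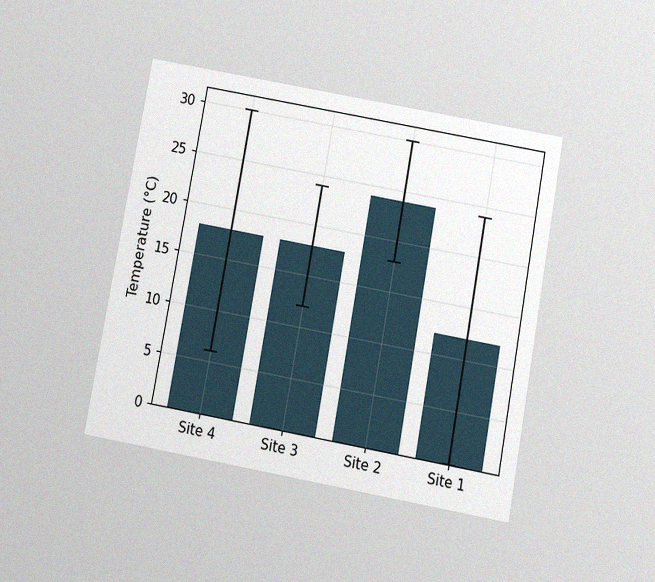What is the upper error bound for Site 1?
The chart is tilted about 10° clockwise and viewed slightly from below, with some photo noise. The Site 1 bar's upper whisker reaches 24°C.

24°C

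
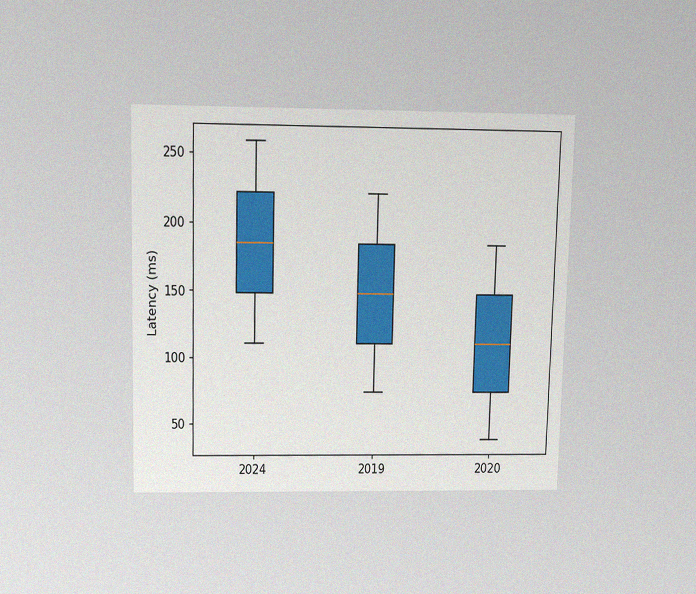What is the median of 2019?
The chart is viewed slightly from above, with some photo noise. The median line in the 2019 box sits at 148ms.

148ms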